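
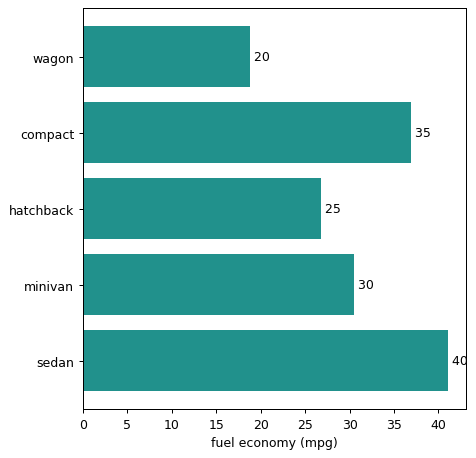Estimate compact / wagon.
≈ 1.75×

compact ≈ 35, wagon ≈ 20; 35/20 ≈ 1.75.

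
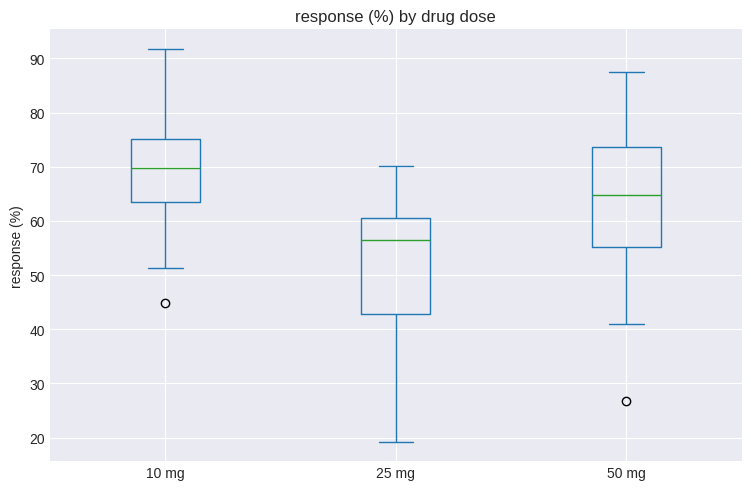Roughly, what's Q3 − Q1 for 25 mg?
Q3 ≈ 60, Q1 ≈ 42; IQR ≈ 18.

≈ 18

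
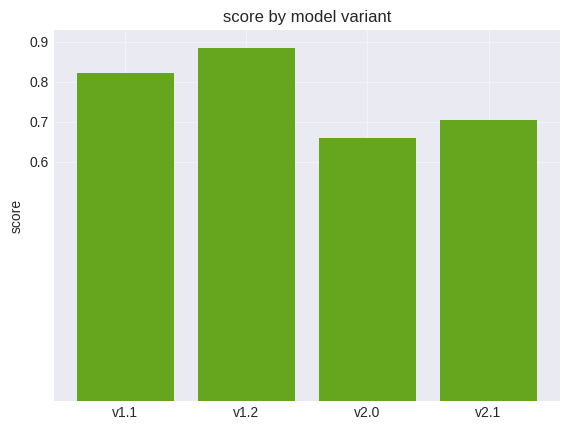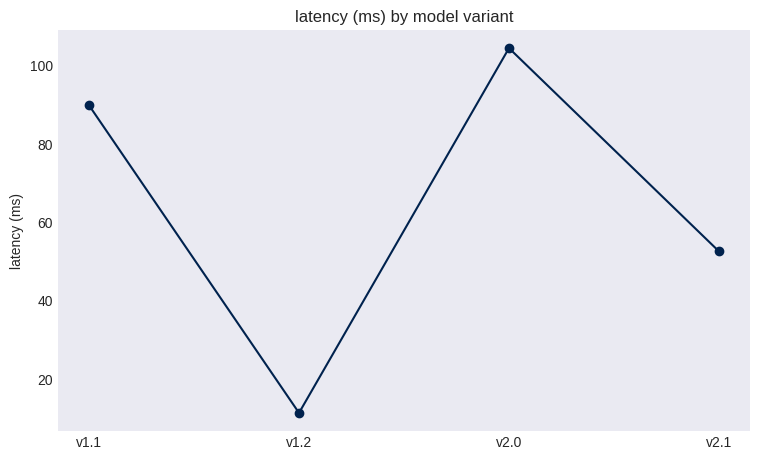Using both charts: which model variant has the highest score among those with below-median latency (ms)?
v1.2

Chart 2 median latency (ms) ≈ 70; below-median model variants: v1.2, v2.1. Among those, v1.2 has the highest score (≈ 0.9).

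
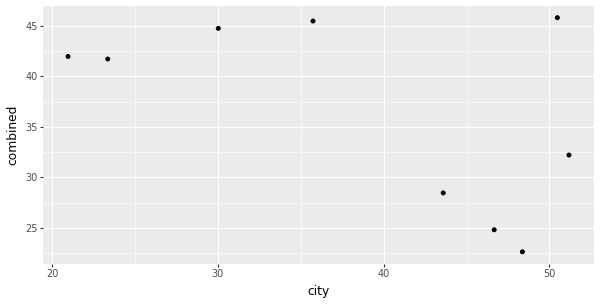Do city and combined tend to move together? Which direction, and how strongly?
negative, moderate

Points are negatively correlated; moderate (|r| ≈ 0.5).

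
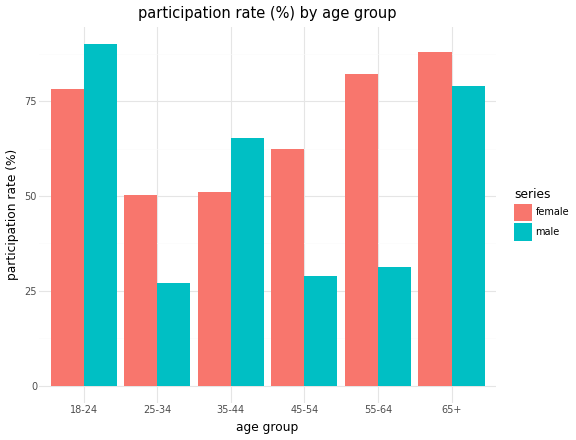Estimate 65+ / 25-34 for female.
≈ 1.8×

65+ ≈ 90, 25-34 ≈ 50; 90/50 ≈ 1.8.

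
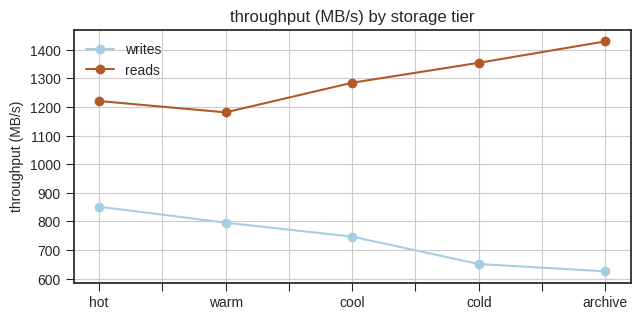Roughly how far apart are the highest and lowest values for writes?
Max hot ≈ 900, min archive ≈ 600; range ≈ 300.

≈ 300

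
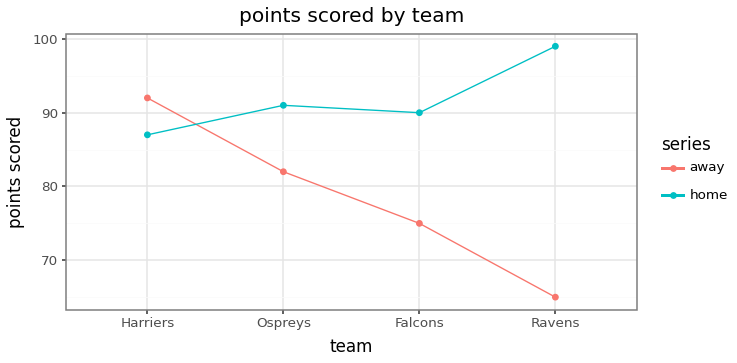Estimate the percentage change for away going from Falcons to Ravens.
≈ -13.3%

Falcons ≈ 75, Ravens ≈ 65; (65 − 75) / 75 ≈ -13.3%.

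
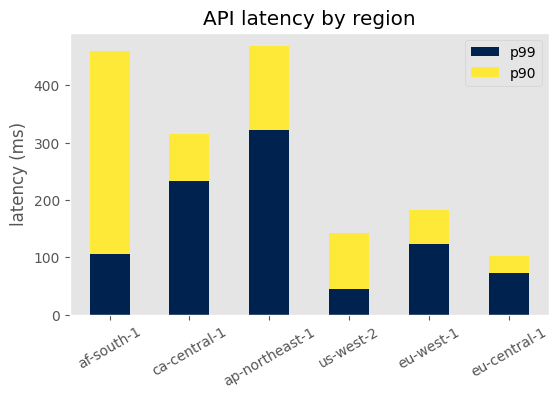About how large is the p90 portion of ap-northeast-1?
p90 top ≈ 450, bottom ≈ 300; segment ≈ 150.

≈ 150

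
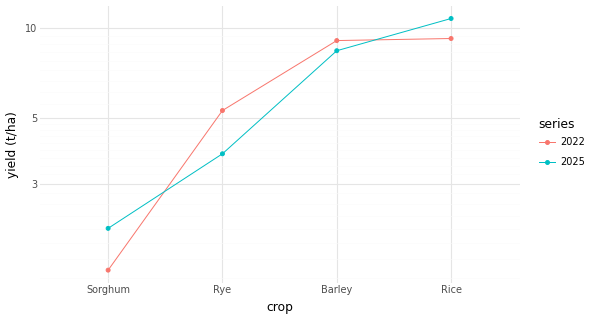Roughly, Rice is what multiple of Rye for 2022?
Rice ≈ 9, Rye ≈ 5; 9/5 ≈ 1.8.

≈ 1.8×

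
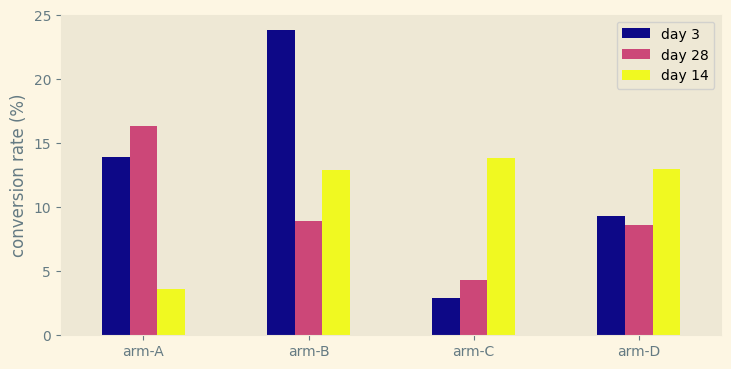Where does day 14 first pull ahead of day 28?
arm-B

arm-A: day 14 ≈ 4 vs day 28 ≈ 16 (not yet); arm-B: day 14 ≈ 12 vs day 28 ≈ 8 (first crossover).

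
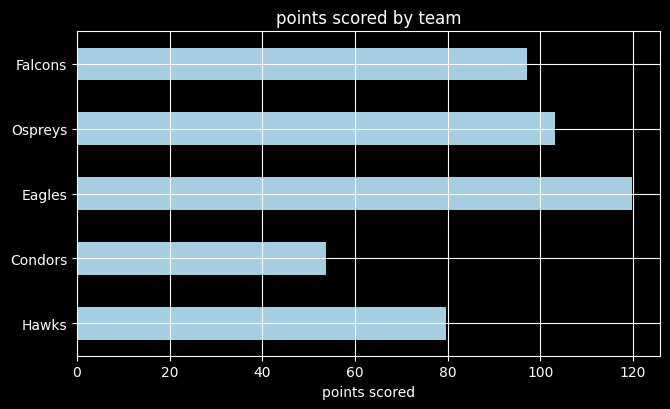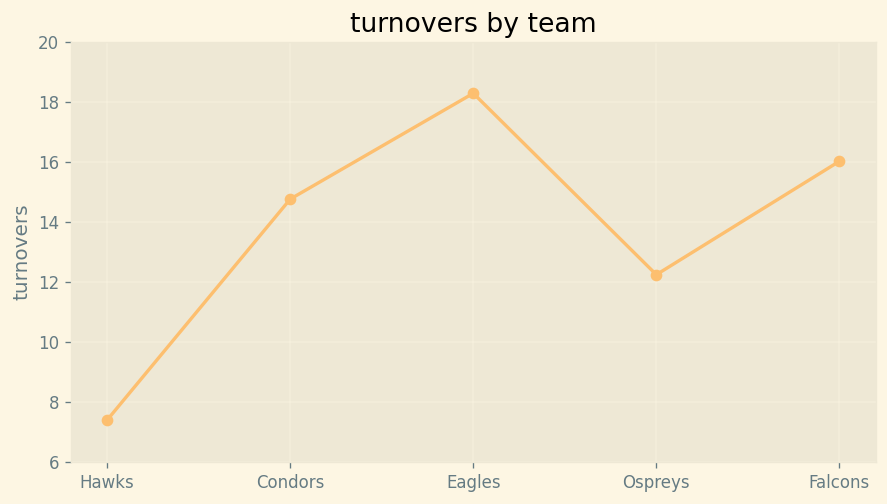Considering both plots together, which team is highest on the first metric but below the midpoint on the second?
Chart 2 median turnovers ≈ 14; below-median teams: Hawks, Ospreys. Among those, Ospreys has the highest points scored (≈ 100).

Ospreys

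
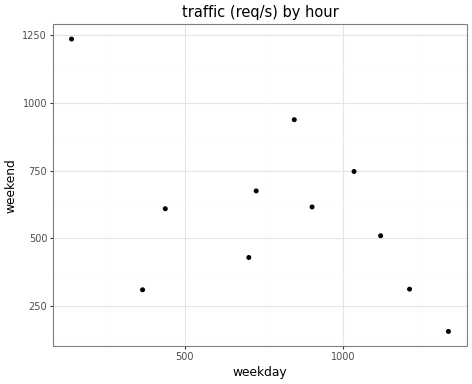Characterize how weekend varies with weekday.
Points are negatively correlated; moderate (|r| ≈ 0.5).

negative, moderate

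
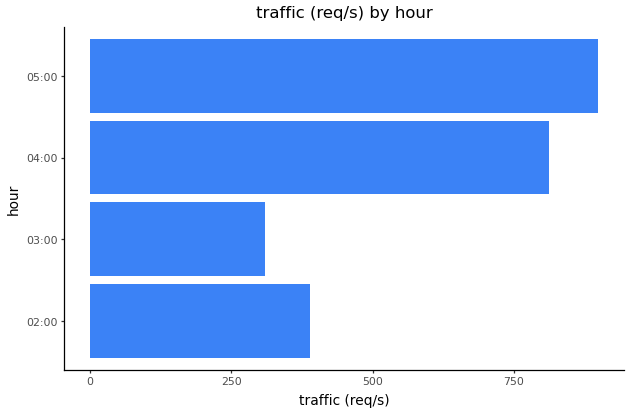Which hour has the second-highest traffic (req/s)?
Top 3: 05:00 ≈ 900, 04:00 ≈ 800, 02:00 ≈ 400.

04:00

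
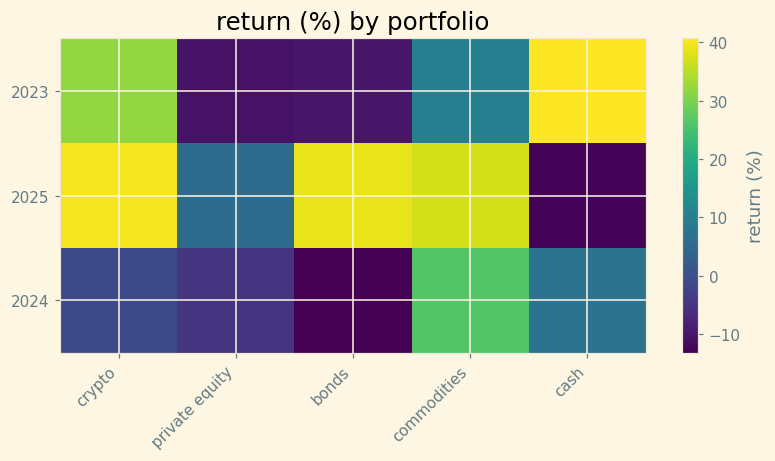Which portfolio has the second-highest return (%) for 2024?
cash

Top 3 for 2024: commodities ≈ 25, cash ≈ 5, crypto ≈ 0.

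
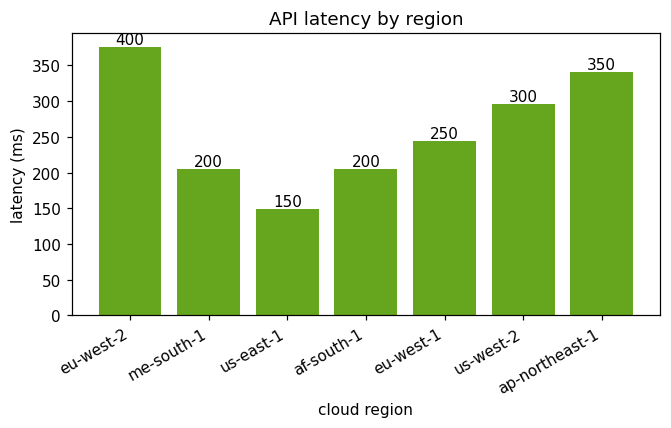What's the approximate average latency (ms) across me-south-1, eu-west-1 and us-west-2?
≈ 250

(200 + 250 + 300) / 3 ≈ 250.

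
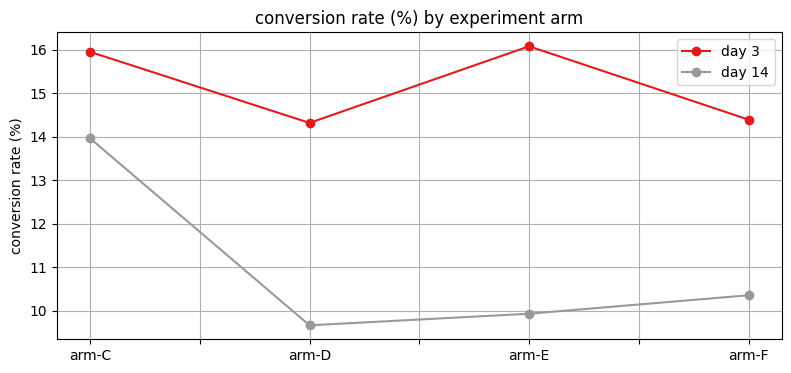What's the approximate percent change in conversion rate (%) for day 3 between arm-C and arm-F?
arm-C ≈ 16, arm-F ≈ 14; (14 − 16) / 16 ≈ -12.5%.

≈ -12.5%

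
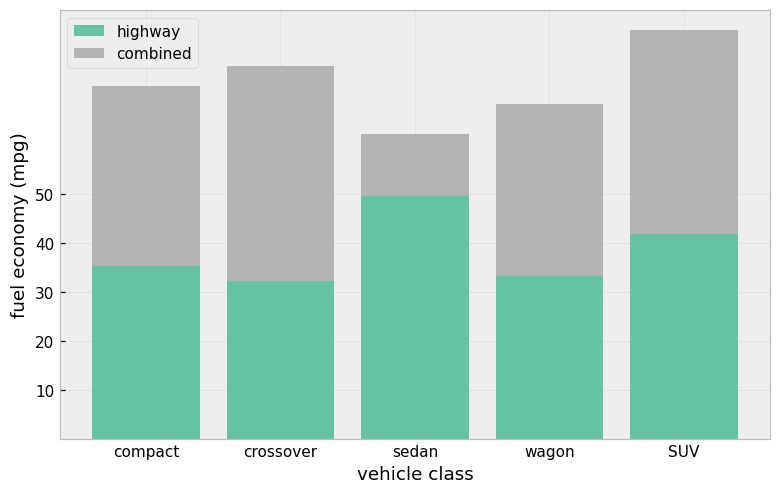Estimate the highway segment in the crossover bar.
≈ 30

highway top ≈ 30, bottom ≈ 0; segment ≈ 30.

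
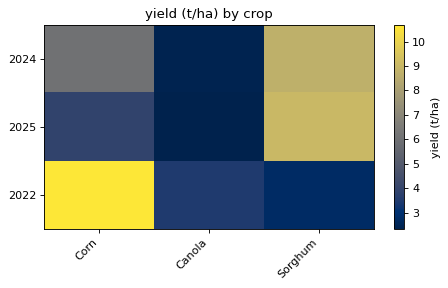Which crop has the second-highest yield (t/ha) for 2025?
Top 3 for 2025: Sorghum ≈ 9, Corn ≈ 4, Canola ≈ 2.

Corn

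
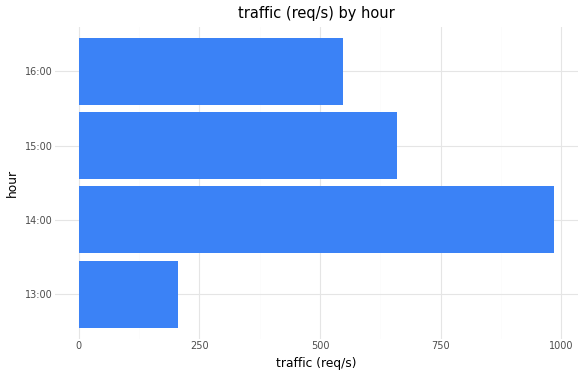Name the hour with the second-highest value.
15:00

Top 3: 14:00 ≈ 1000, 15:00 ≈ 700, 16:00 ≈ 500.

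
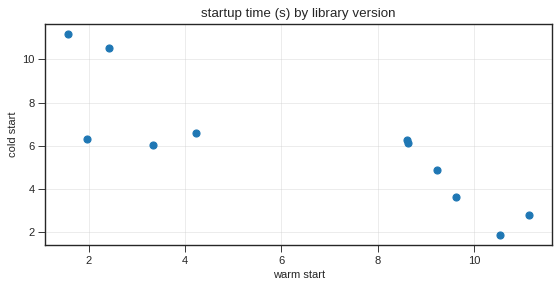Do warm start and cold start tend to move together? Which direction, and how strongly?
Points are negatively correlated; strong (|r| ≈ 0.8).

negative, strong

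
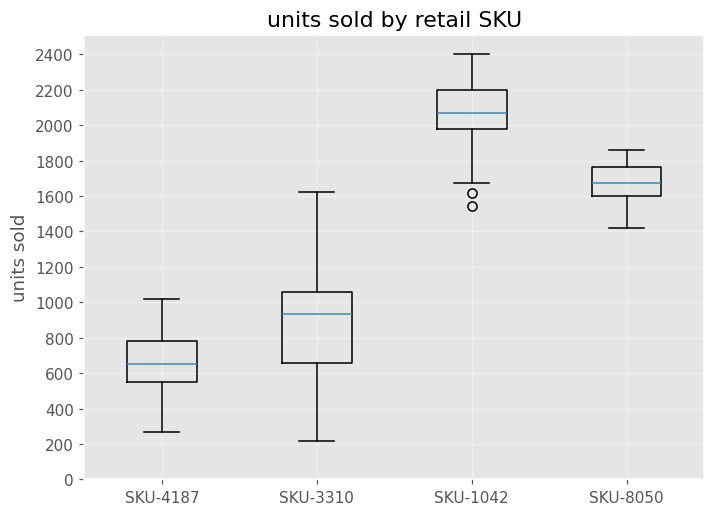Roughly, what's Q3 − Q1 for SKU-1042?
Q3 ≈ 2200, Q1 ≈ 2000; IQR ≈ 200.

≈ 200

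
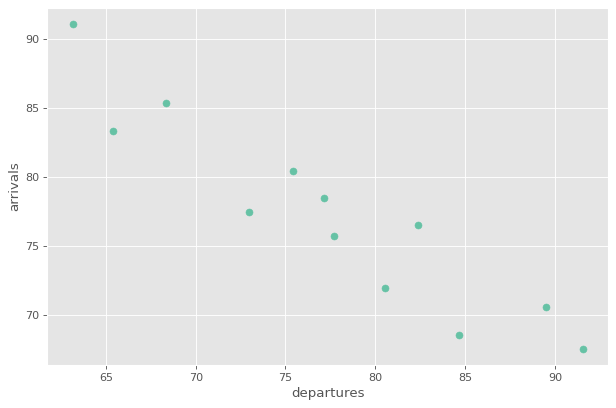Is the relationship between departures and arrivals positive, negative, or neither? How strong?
negative, strong

Points are negatively correlated; strong (|r| ≈ 0.9).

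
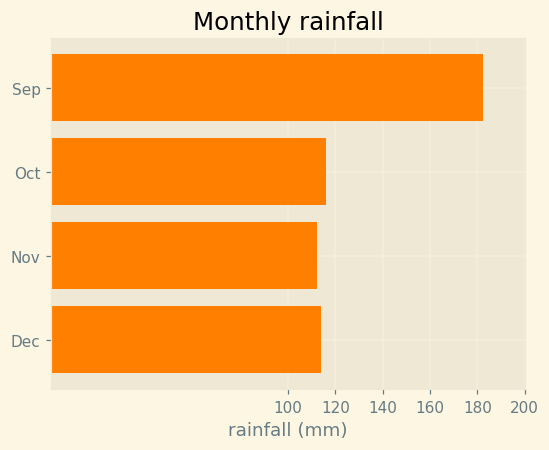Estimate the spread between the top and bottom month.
≈ 60

Max Sep ≈ 180, min Nov ≈ 120; range ≈ 60.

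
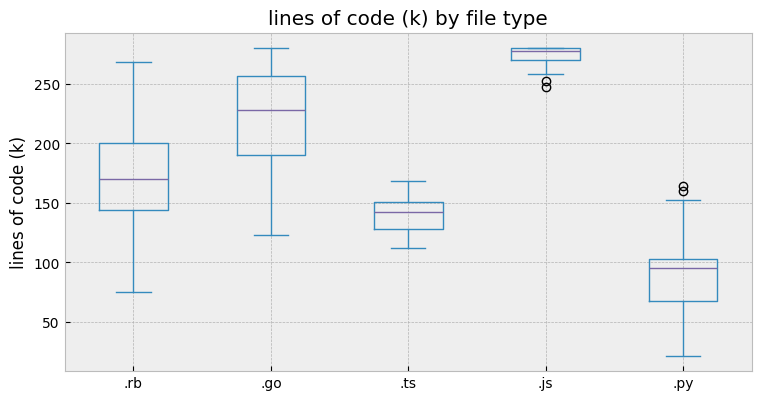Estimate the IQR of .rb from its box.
≈ 60

Q3 ≈ 200, Q1 ≈ 140; IQR ≈ 60.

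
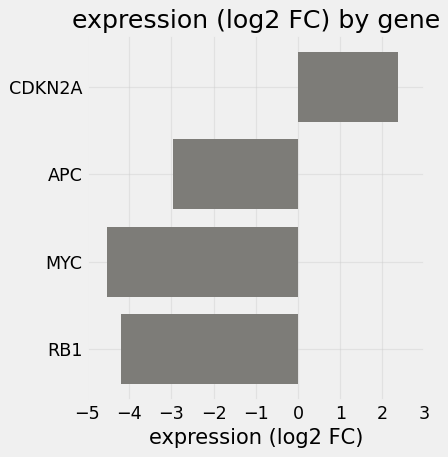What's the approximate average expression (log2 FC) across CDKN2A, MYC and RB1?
≈ -2

(2 + -5 + -4) / 3 ≈ -2.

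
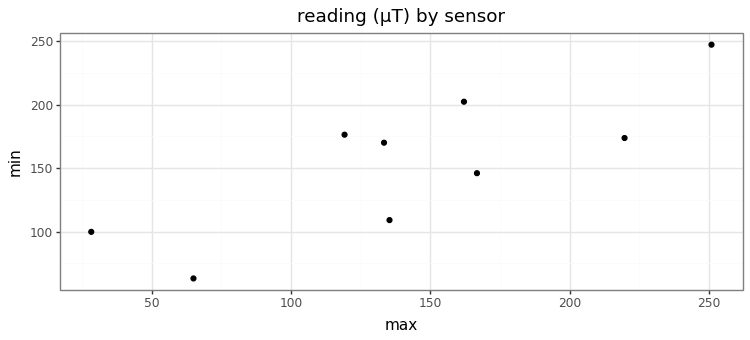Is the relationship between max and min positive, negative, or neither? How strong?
Points are positively correlated; strong (|r| ≈ 0.8).

positive, strong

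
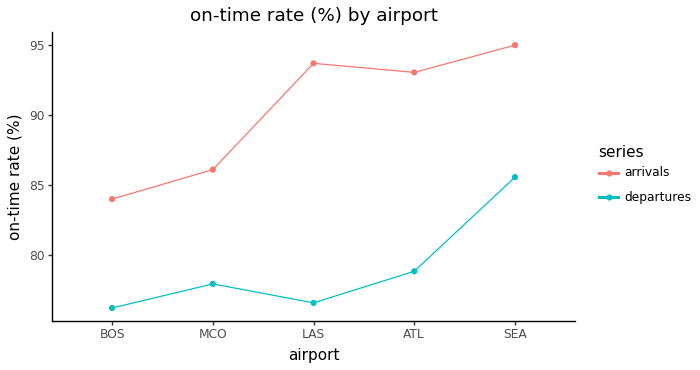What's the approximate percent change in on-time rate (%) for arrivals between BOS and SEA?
≈ +11.9%

BOS ≈ 84, SEA ≈ 94; (94 − 84) / 84 ≈ +11.9%.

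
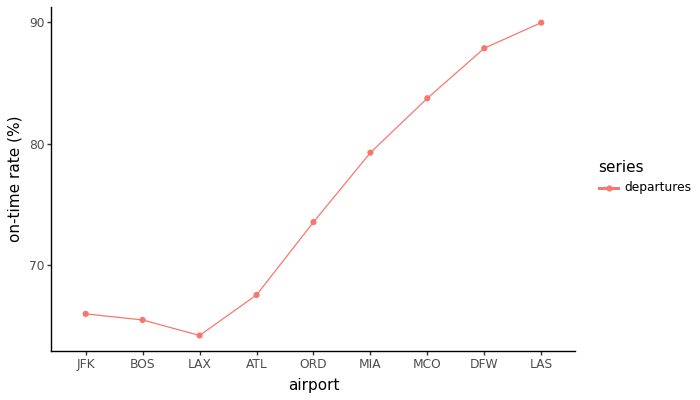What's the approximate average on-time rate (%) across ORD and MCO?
(75 + 85) / 2 ≈ 80.

≈ 80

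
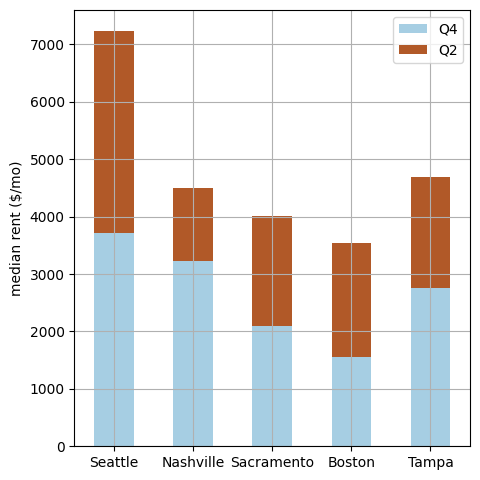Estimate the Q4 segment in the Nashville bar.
≈ 3000

Q4 top ≈ 3000, bottom ≈ 0; segment ≈ 3000.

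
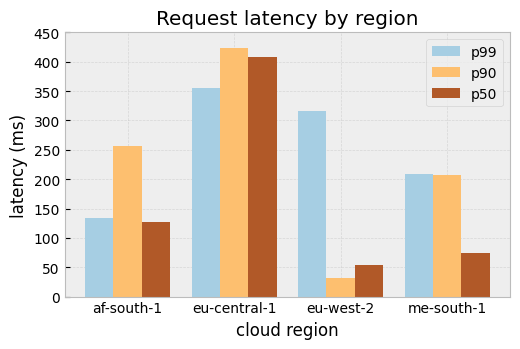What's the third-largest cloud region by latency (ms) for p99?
me-south-1

Top 4 for p99: eu-central-1 ≈ 350, eu-west-2 ≈ 300, me-south-1 ≈ 200, af-south-1 ≈ 150.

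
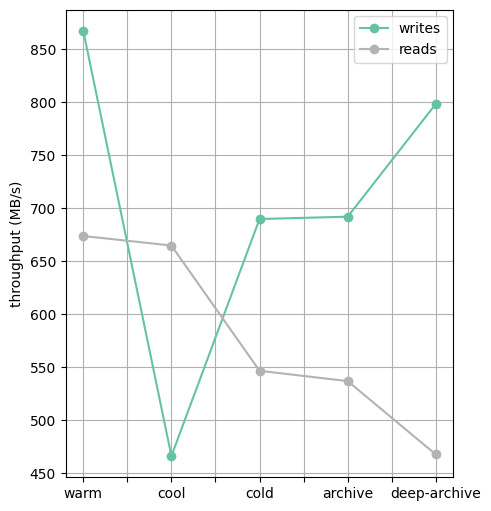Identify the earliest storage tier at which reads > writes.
warm: reads ≈ 650 vs writes ≈ 850 (not yet); cool: reads ≈ 650 vs writes ≈ 450 (first crossover).

cool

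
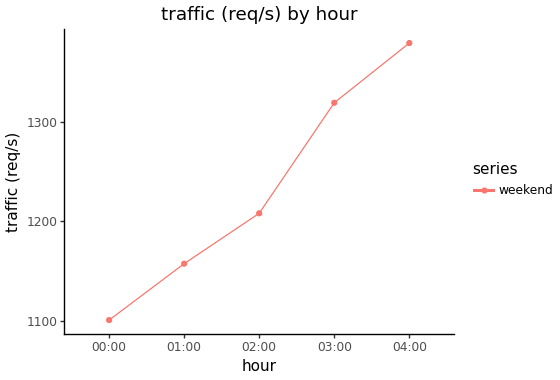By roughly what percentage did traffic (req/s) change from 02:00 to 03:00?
≈ +10.4%

02:00 ≈ 1200, 03:00 ≈ 1325; (1325 − 1200) / 1200 ≈ +10.4%.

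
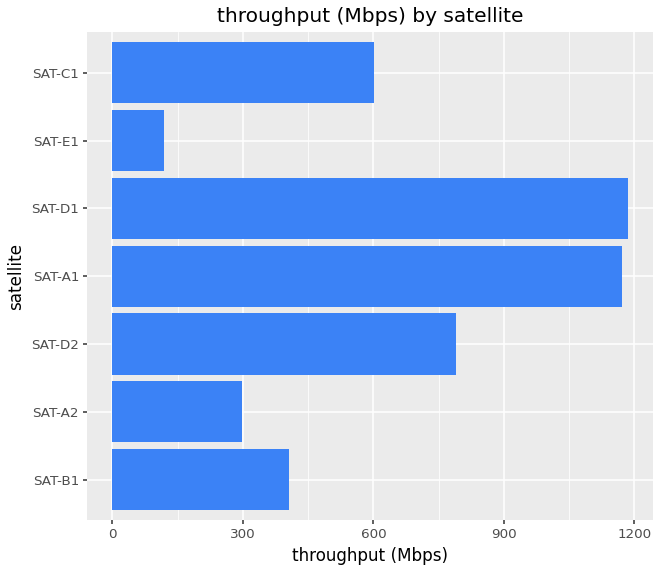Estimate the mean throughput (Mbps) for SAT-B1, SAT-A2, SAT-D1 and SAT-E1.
(400 + 300 + 1200 + 100) / 4 ≈ 500.

≈ 500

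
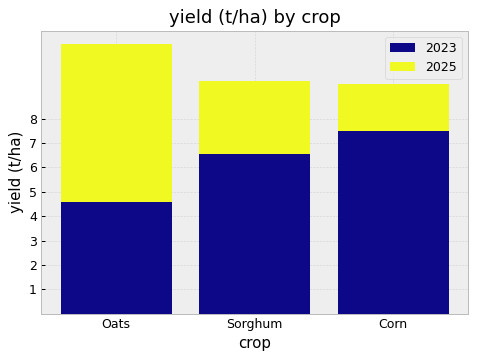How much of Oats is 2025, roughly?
≈ 6

2025 top ≈ 11, bottom ≈ 5; segment ≈ 6.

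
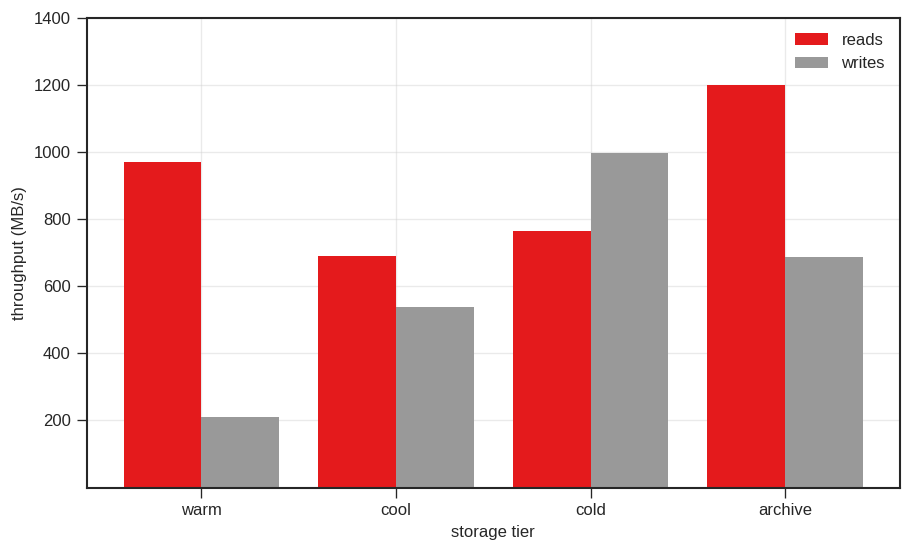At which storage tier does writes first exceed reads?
cold

cool: writes ≈ 600 vs reads ≈ 600 (not yet); cold: writes ≈ 1000 vs reads ≈ 800 (first crossover).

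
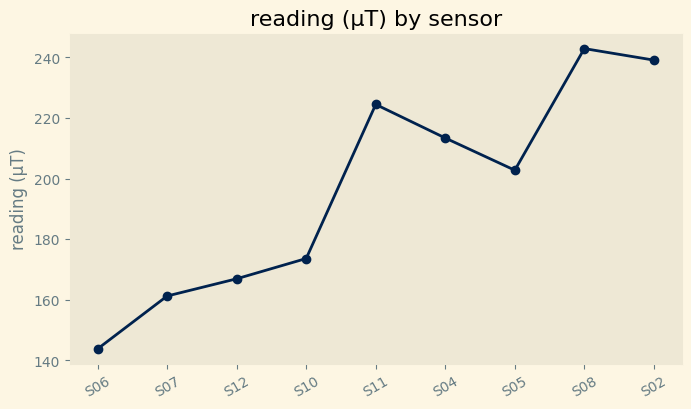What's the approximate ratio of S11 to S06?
S11 ≈ 220, S06 ≈ 140; 220/140 ≈ 1.57.

≈ 1.57×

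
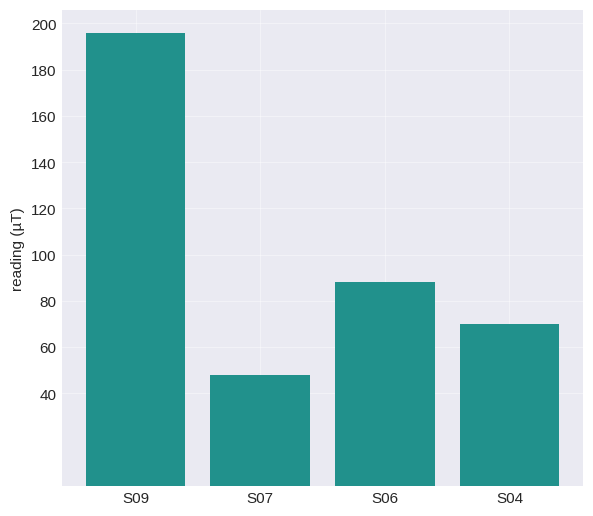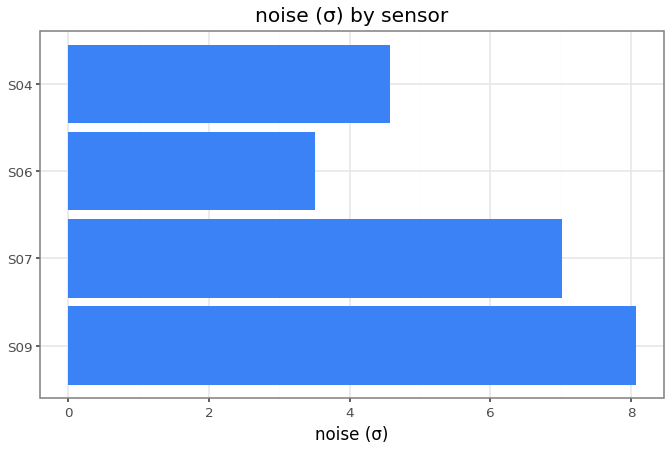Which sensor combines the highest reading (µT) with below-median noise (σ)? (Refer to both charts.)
Chart 2 median noise (σ) ≈ 6; below-median sensors: S06, S04. Among those, S06 has the highest reading (µT) (≈ 80).

S06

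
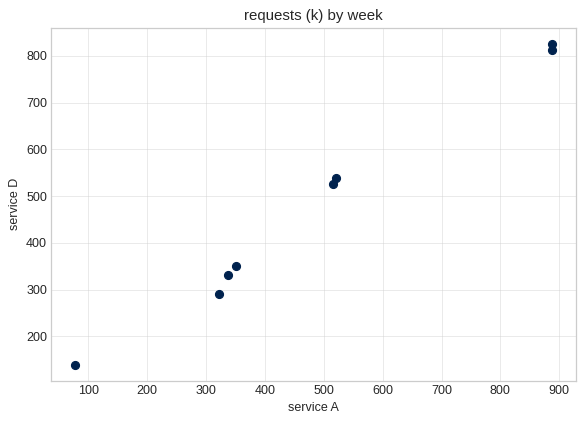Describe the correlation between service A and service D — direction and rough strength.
positive, strong

Points are positively correlated; strong (|r| ≈ 1.0).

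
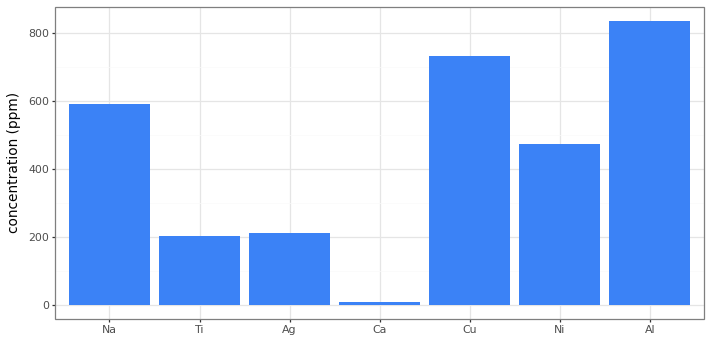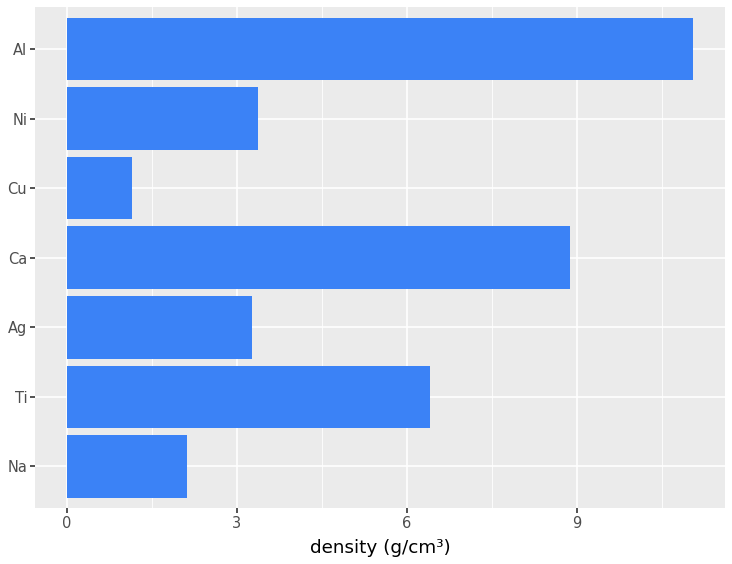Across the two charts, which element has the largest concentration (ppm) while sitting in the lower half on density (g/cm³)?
Chart 2 median density (g/cm³) ≈ 4; below-median elements: Na, Ag, Cu. Among those, Cu has the highest concentration (ppm) (≈ 700).

Cu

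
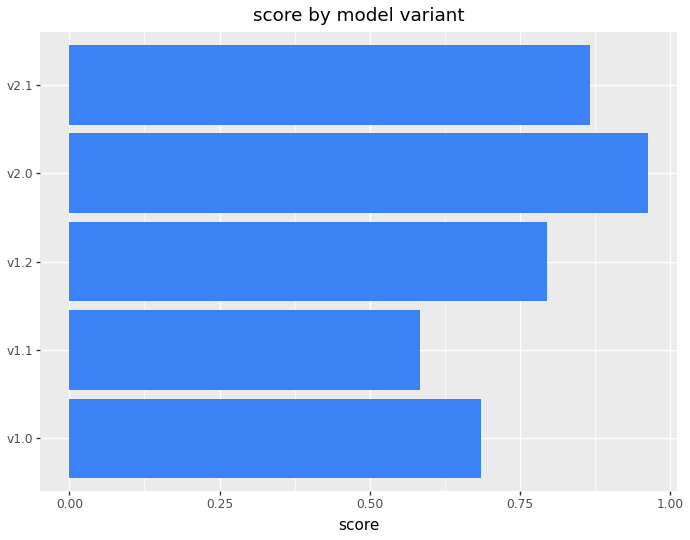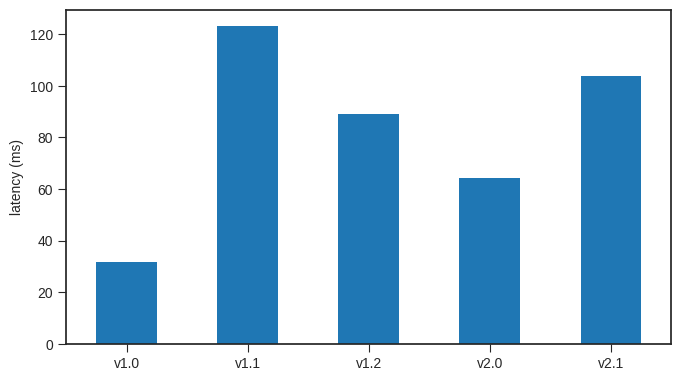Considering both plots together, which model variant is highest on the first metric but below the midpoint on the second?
Chart 2 median latency (ms) ≈ 80; below-median model variants: v1.0, v2.0. Among those, v2.0 has the highest score (≈ 1).

v2.0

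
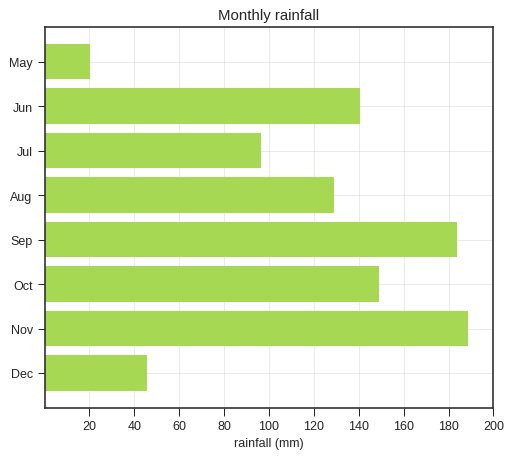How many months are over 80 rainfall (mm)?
6

Above 80: Jun, Jul, Aug, Sep, Oct, Nov.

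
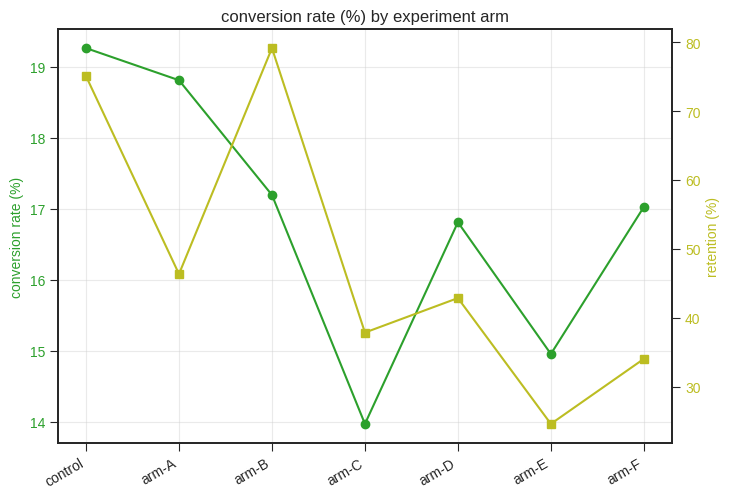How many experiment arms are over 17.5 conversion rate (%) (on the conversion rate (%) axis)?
Above 17.5: control, arm-A.

2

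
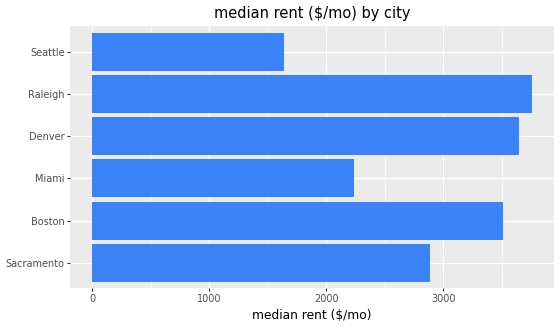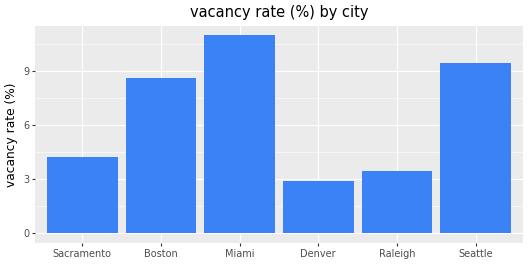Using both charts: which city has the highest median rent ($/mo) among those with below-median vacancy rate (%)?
Raleigh

Chart 2 median vacancy rate (%) ≈ 6; below-median cities: Sacramento, Denver, Raleigh. Among those, Raleigh has the highest median rent ($/mo) (≈ 4000).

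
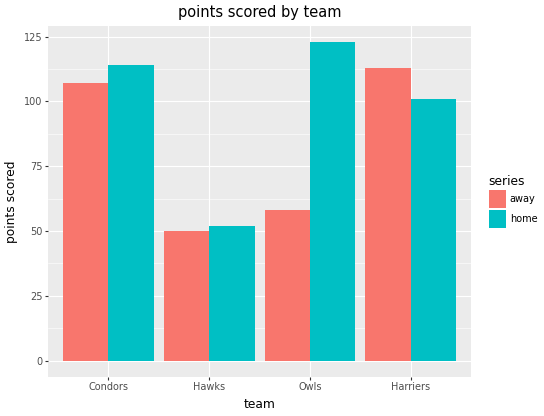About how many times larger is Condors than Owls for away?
Condors ≈ 100, Owls ≈ 60; 100/60 ≈ 1.67.

≈ 1.67×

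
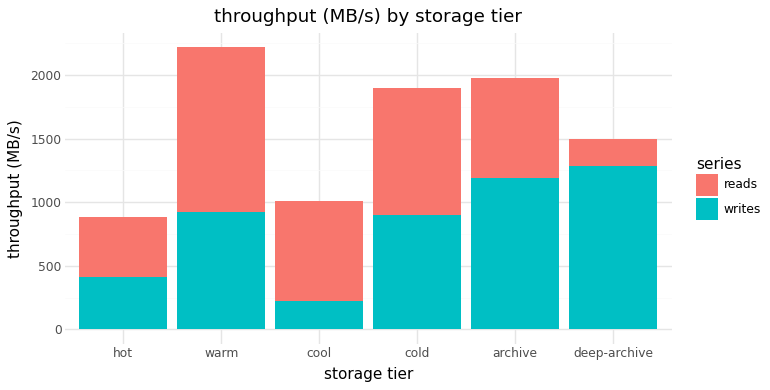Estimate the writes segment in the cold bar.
≈ 1000

writes top ≈ 1000, bottom ≈ 0; segment ≈ 1000.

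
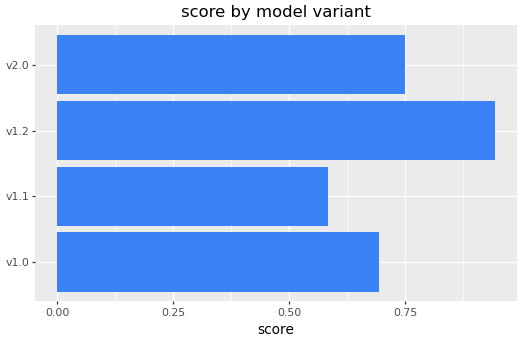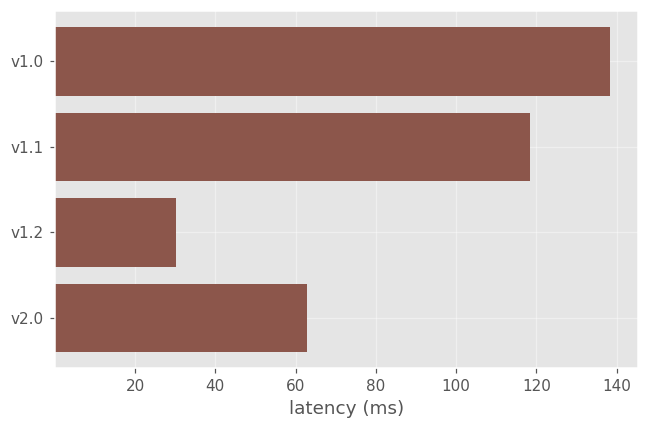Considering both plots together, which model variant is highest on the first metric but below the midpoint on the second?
Chart 2 median latency (ms) ≈ 100; below-median model variants: v1.2, v2.0. Among those, v1.2 has the highest score (≈ 0.9).

v1.2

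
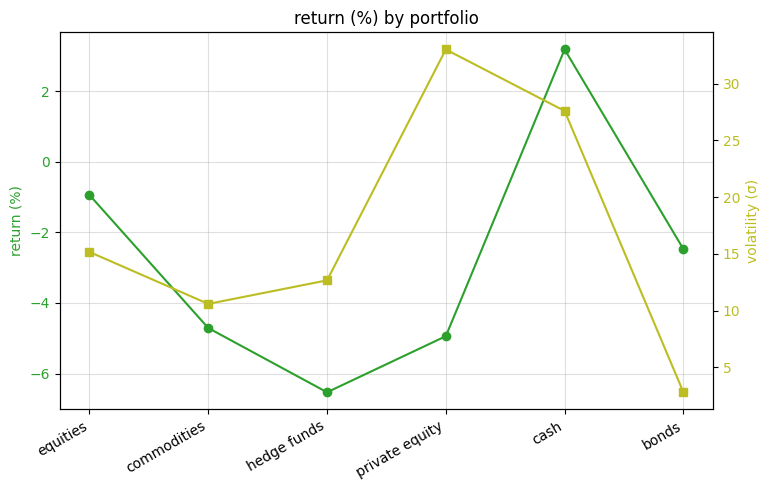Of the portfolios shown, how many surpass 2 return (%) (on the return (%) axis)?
Above 2: cash.

1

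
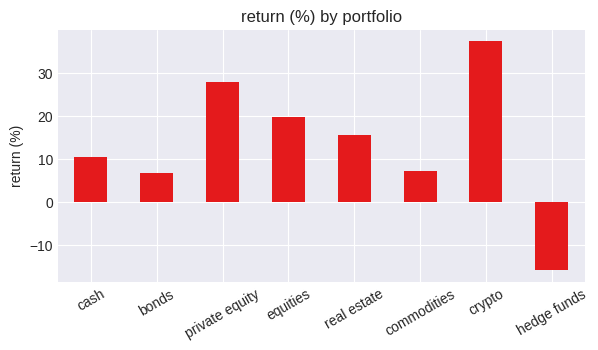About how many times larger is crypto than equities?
crypto ≈ 35, equities ≈ 20; 35/20 ≈ 1.75.

≈ 1.75×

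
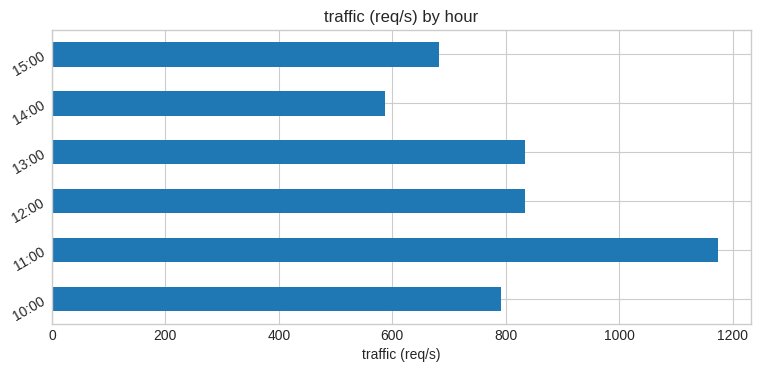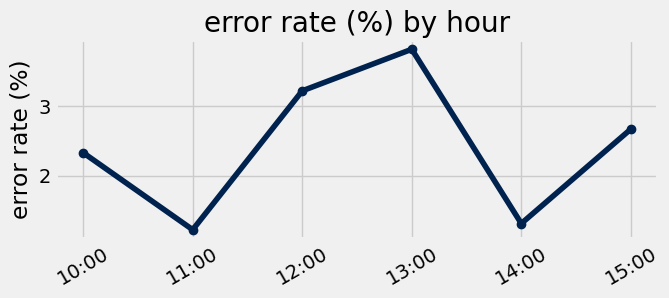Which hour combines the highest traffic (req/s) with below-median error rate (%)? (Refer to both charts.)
11:00

Chart 2 median error rate (%) ≈ 2.5; below-median hours: 10:00, 11:00, 14:00. Among those, 11:00 has the highest traffic (req/s) (≈ 1200).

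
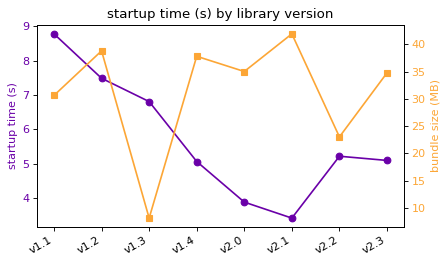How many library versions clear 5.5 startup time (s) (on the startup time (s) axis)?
Above 5.5: v1.1, v1.2, v1.3.

3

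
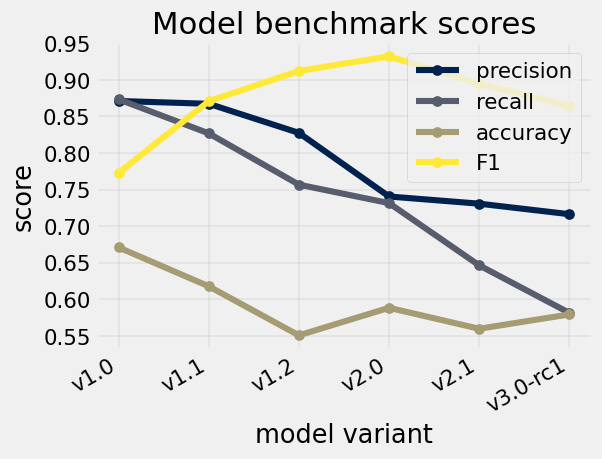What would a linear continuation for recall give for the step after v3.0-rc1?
≈ 0.525

Last three: 0.75, 0.65, 0.60 → slope ≈ -0.075/step → next ≈ 0.525.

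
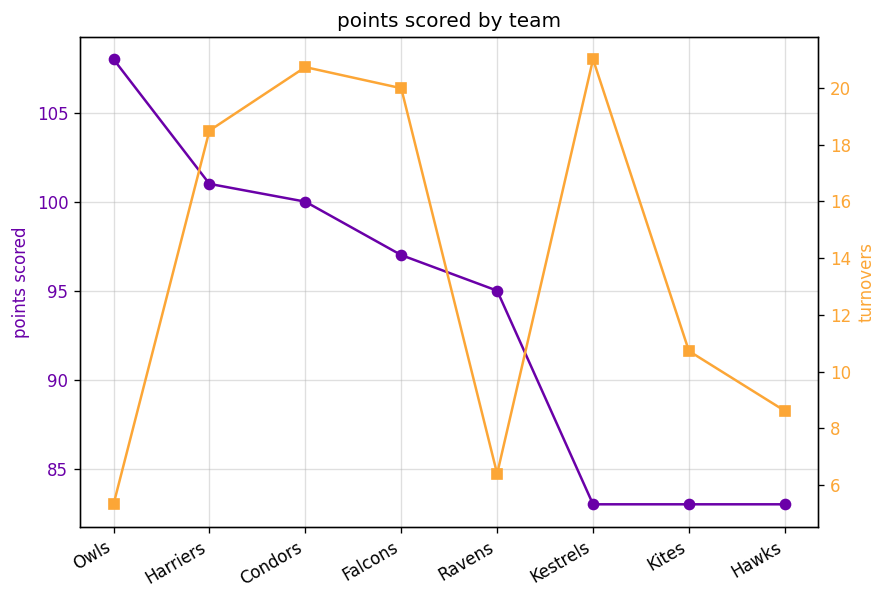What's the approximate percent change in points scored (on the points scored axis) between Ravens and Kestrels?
≈ -10.5%

Ravens ≈ 95, Kestrels ≈ 85; (85 − 95) / 95 ≈ -10.5%.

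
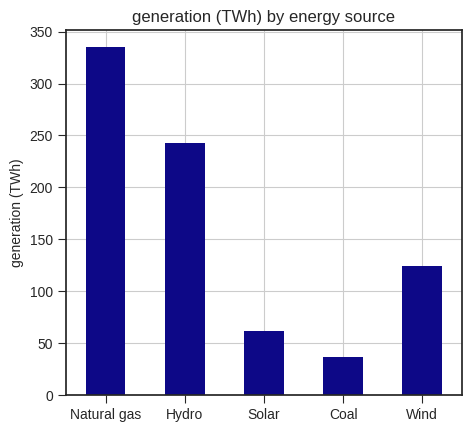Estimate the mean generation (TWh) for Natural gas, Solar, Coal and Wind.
≈ 138

(350 + 50 + 50 + 100) / 4 ≈ 138.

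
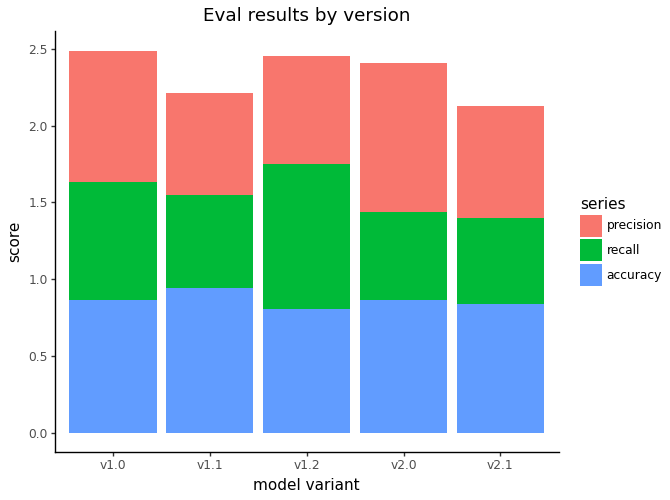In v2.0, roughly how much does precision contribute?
≈ 1.0

precision top ≈ 2.5, bottom ≈ 1.5; segment ≈ 1.0.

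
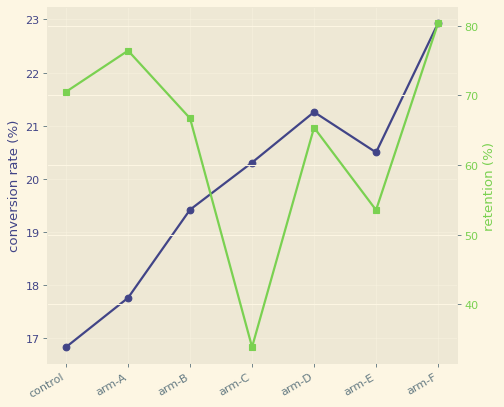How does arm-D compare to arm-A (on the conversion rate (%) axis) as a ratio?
≈ 1.17×

arm-D ≈ 21, arm-A ≈ 18; 21/18 ≈ 1.17.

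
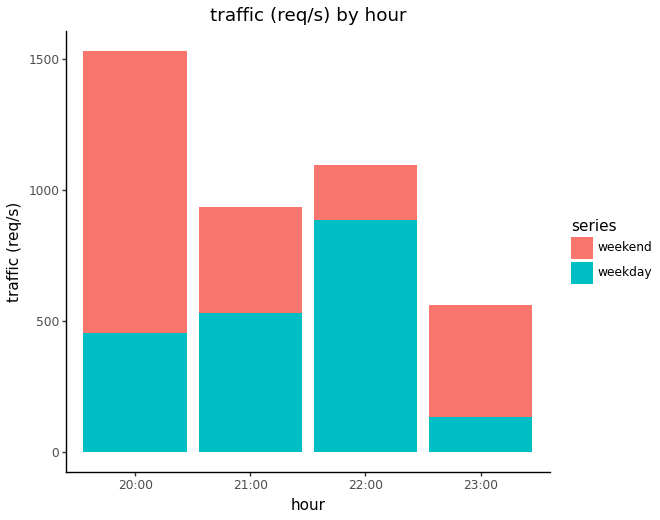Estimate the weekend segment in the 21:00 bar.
weekend top ≈ 1000, bottom ≈ 600; segment ≈ 400.

≈ 400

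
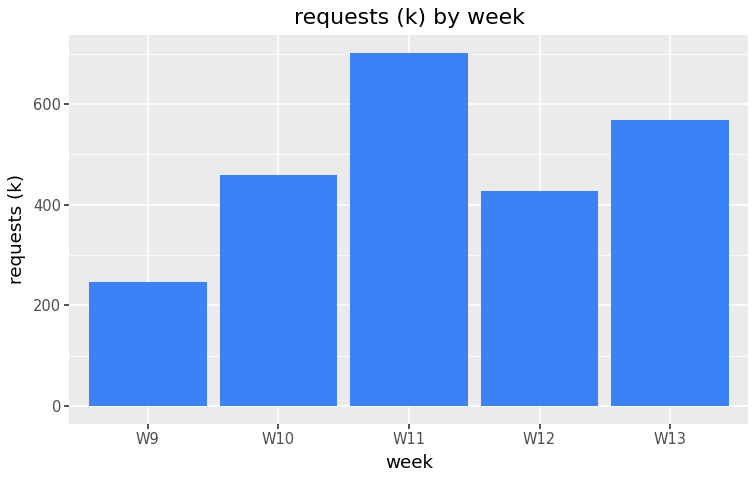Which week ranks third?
W10

Top 4: W11 ≈ 700, W13 ≈ 600, W10 ≈ 500, W12 ≈ 400.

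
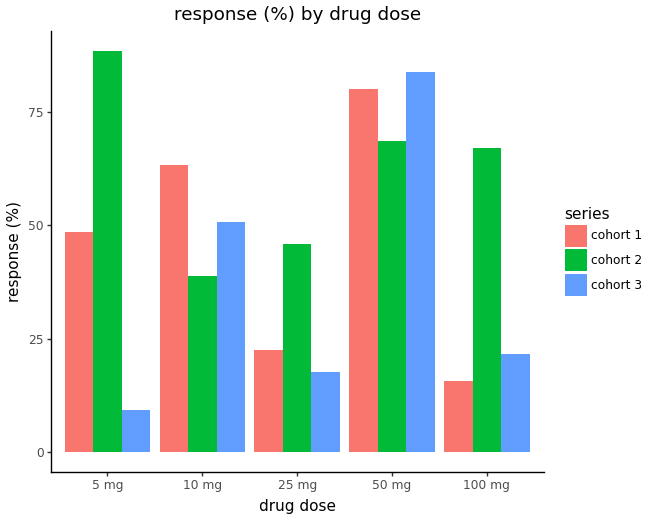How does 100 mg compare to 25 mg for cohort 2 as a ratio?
≈ 1.4×

100 mg ≈ 70, 25 mg ≈ 50; 70/50 ≈ 1.4.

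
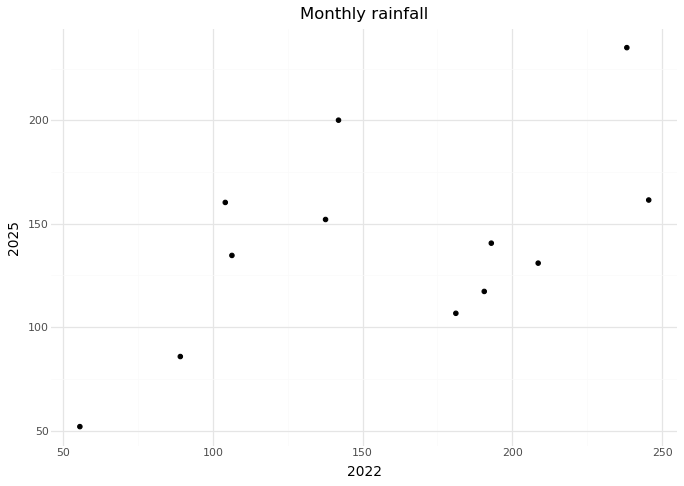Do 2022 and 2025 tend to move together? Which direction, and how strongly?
positive, moderate

Points are positively correlated; moderate (|r| ≈ 0.6).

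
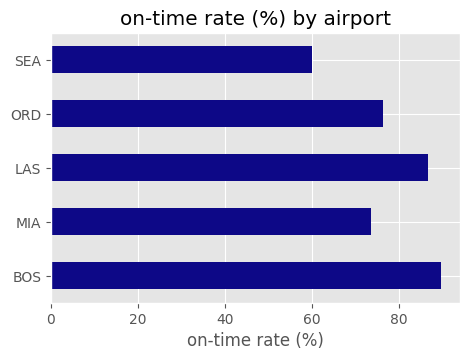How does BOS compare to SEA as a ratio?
BOS ≈ 90, SEA ≈ 60; 90/60 ≈ 1.5.

≈ 1.5×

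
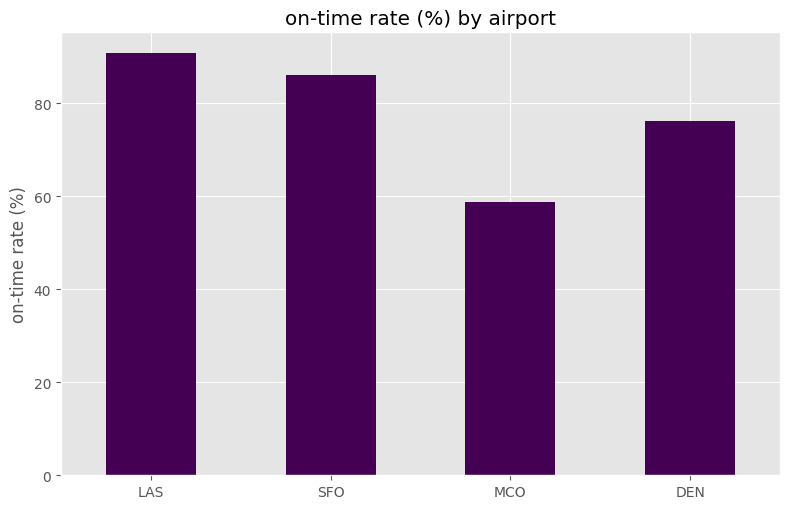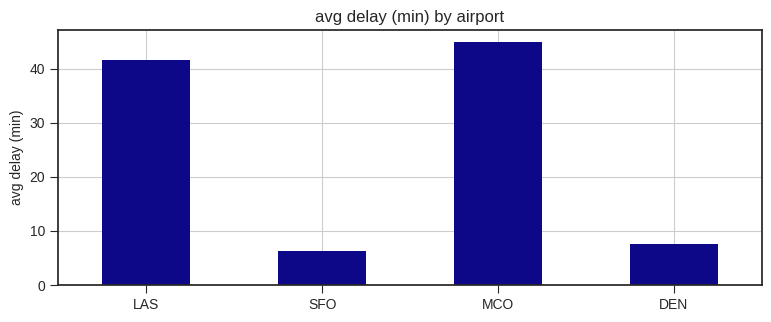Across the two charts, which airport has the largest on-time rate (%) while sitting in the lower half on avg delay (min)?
SFO

Chart 2 median avg delay (min) ≈ 25; below-median airports: SFO, DEN. Among those, SFO has the highest on-time rate (%) (≈ 90).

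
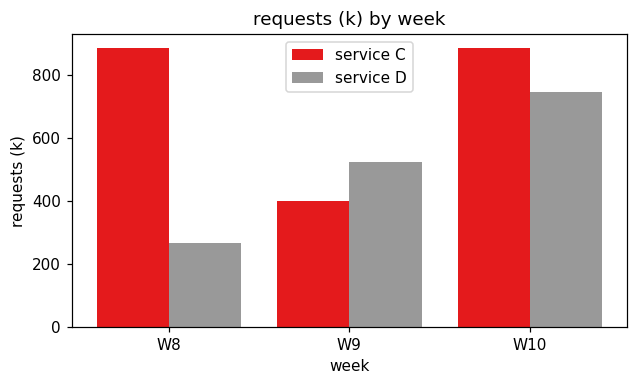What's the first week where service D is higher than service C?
W9

W8: service D ≈ 300 vs service C ≈ 900 (not yet); W9: service D ≈ 500 vs service C ≈ 400 (first crossover).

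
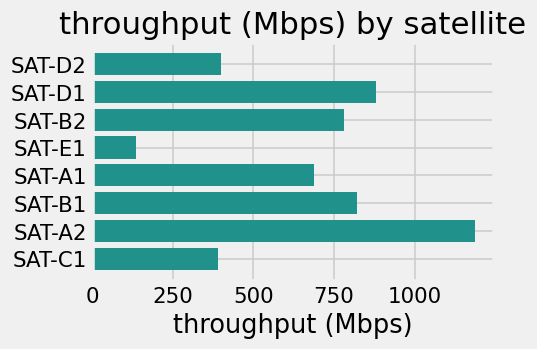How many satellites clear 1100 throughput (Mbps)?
Above 1100: SAT-A2.

1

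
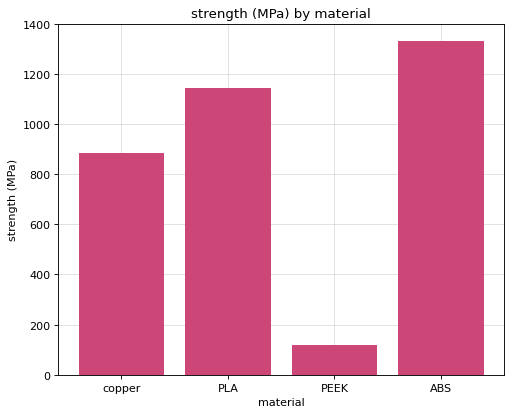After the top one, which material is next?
PLA

Top 3: ABS ≈ 1400, PLA ≈ 1200, copper ≈ 800.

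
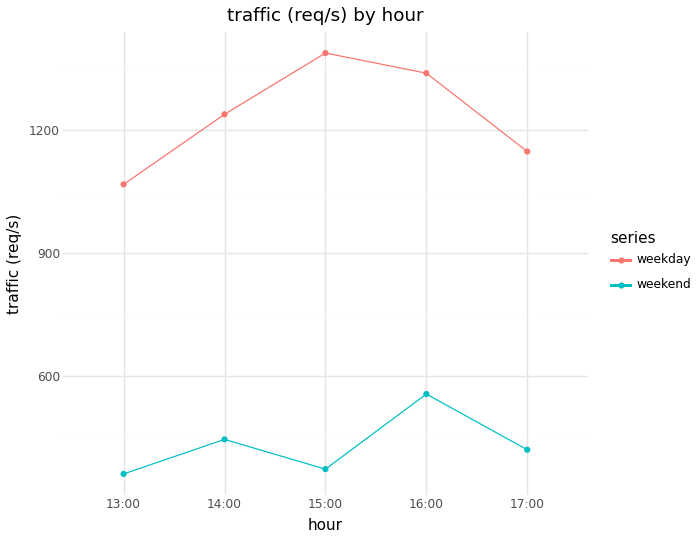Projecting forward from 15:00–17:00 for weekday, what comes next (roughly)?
Last three: 1400, 1300, 1100 → slope ≈ -150/step → next ≈ 950.

≈ 950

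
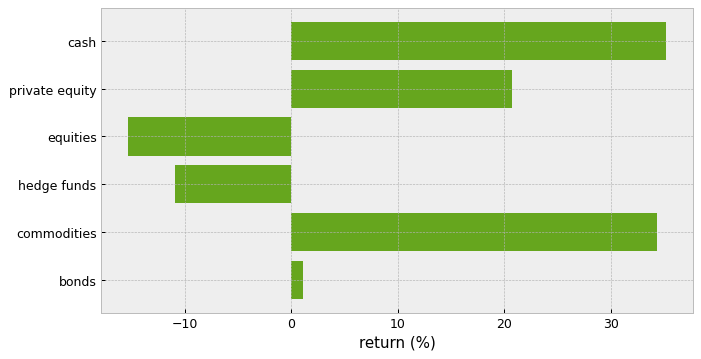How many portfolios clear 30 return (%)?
2

Above 30: cash, commodities.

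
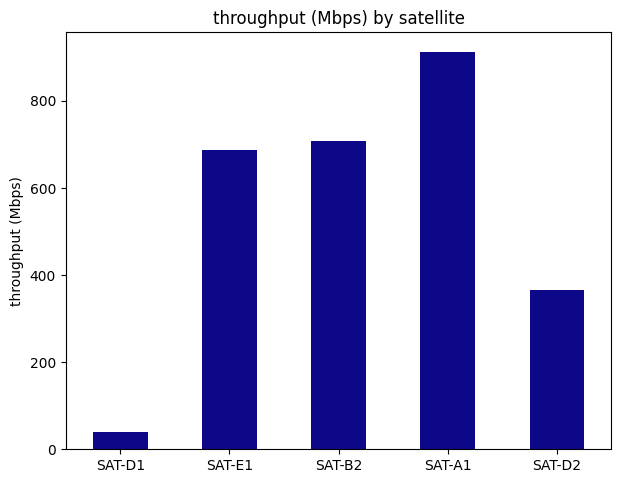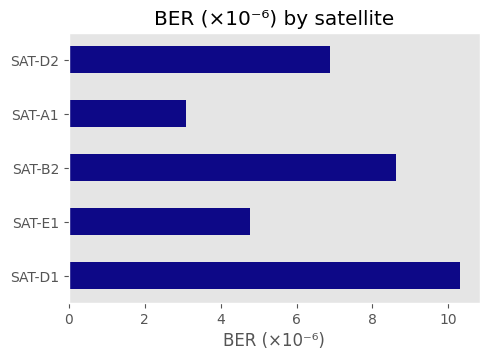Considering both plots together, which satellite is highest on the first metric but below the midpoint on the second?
SAT-A1

Chart 2 median BER (×10⁻⁶) ≈ 7; below-median satellites: SAT-E1, SAT-A1. Among those, SAT-A1 has the highest throughput (Mbps) (≈ 900).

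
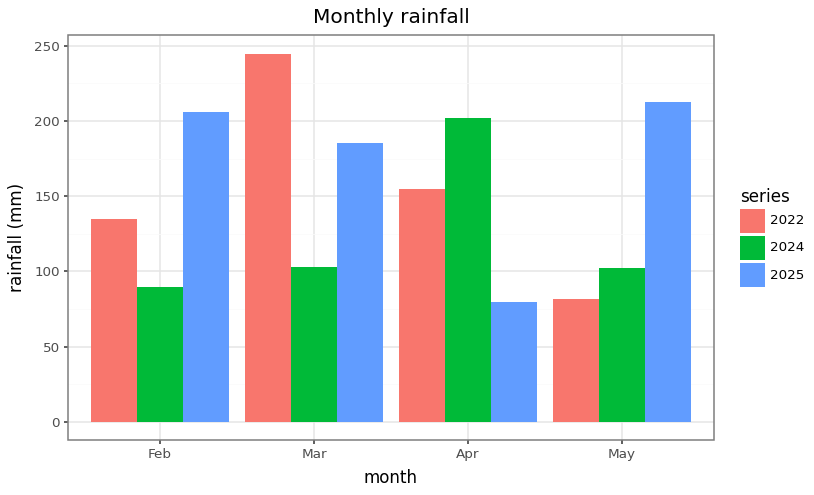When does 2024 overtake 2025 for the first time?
Mar: 2024 ≈ 100 vs 2025 ≈ 175 (not yet); Apr: 2024 ≈ 200 vs 2025 ≈ 75 (first crossover).

Apr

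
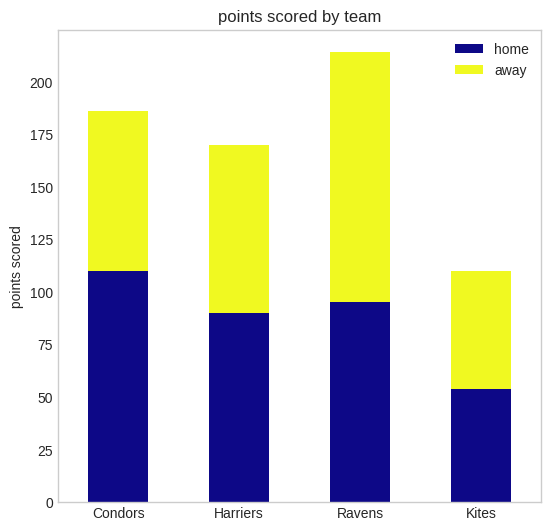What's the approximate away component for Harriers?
away top ≈ 160, bottom ≈ 80; segment ≈ 80.

≈ 80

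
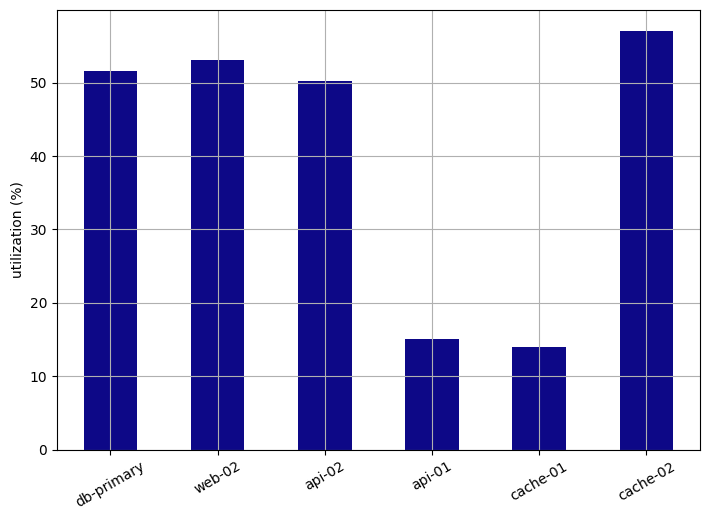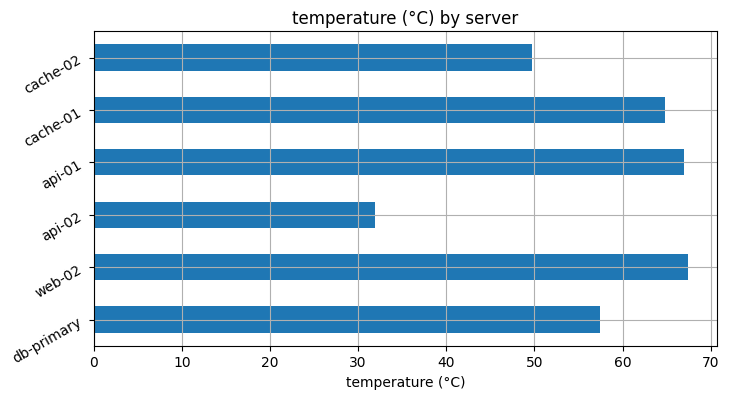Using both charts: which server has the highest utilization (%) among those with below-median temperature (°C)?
cache-02

Chart 2 median temperature (°C) ≈ 60; below-median servers: db-primary, api-02, cache-02. Among those, cache-02 has the highest utilization (%) (≈ 60).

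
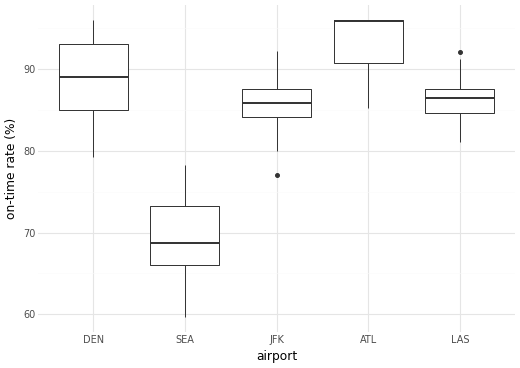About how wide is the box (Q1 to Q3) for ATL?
≈ 5

Q3 ≈ 95, Q1 ≈ 90; IQR ≈ 5.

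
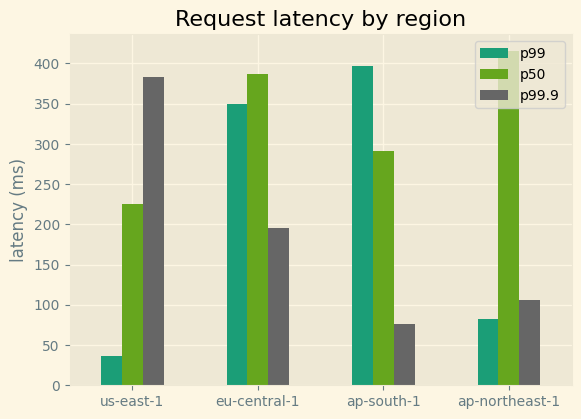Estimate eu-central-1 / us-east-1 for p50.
≈ 1.6×

eu-central-1 ≈ 400, us-east-1 ≈ 250; 400/250 ≈ 1.6.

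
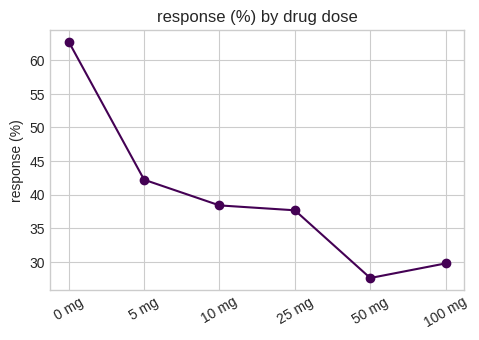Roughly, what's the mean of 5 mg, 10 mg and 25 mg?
≈ 40

(40 + 40 + 40) / 3 ≈ 40.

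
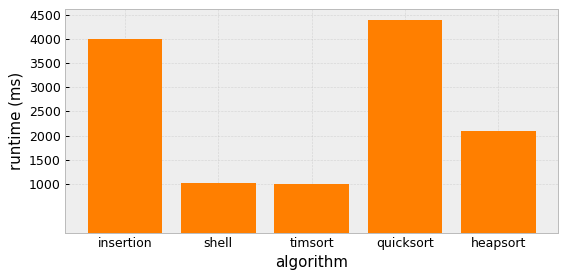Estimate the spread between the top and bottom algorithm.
Max quicksort ≈ 4500, min timsort ≈ 1000; range ≈ 3500.

≈ 3500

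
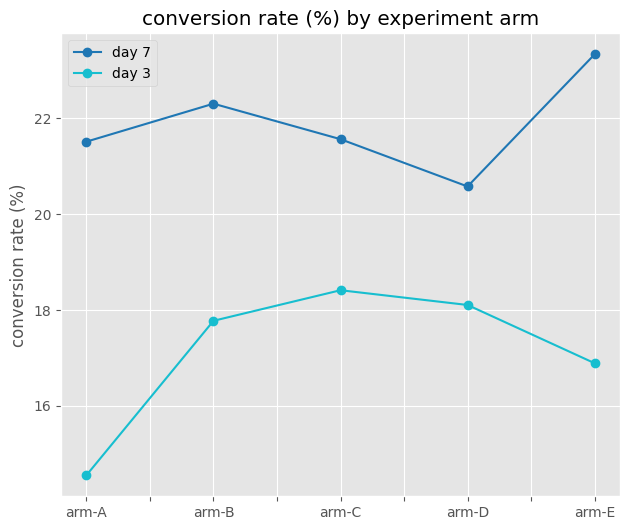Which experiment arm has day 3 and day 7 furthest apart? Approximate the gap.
arm-A, ≈ 7 %

arm-A: day 3 ≈ 15, day 7 ≈ 22 → gap ≈ 7. Next-largest (arm-E) is only ≈ 6.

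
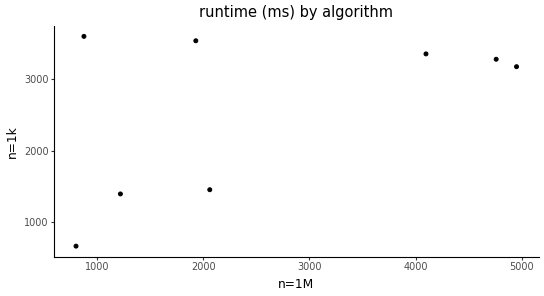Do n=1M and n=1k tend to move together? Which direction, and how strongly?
positive, moderate

Points are positively correlated; moderate (|r| ≈ 0.5).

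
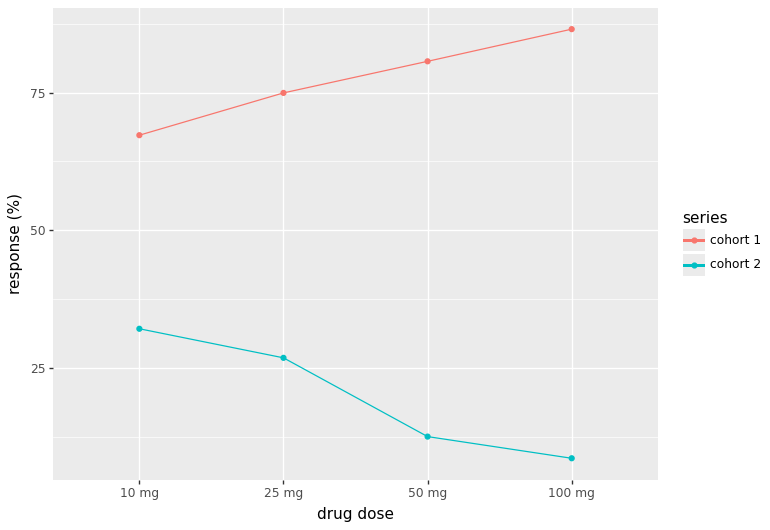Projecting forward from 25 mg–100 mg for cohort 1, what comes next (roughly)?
Last three: 70, 80, 90 → slope ≈ 10/step → next ≈ 100.

≈ 100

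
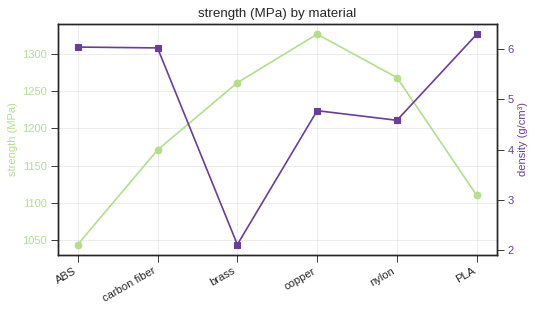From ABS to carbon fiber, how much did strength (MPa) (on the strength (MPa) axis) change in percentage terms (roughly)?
≈ +11.9%

ABS ≈ 1050, carbon fiber ≈ 1175; (1175 − 1050) / 1050 ≈ +11.9%.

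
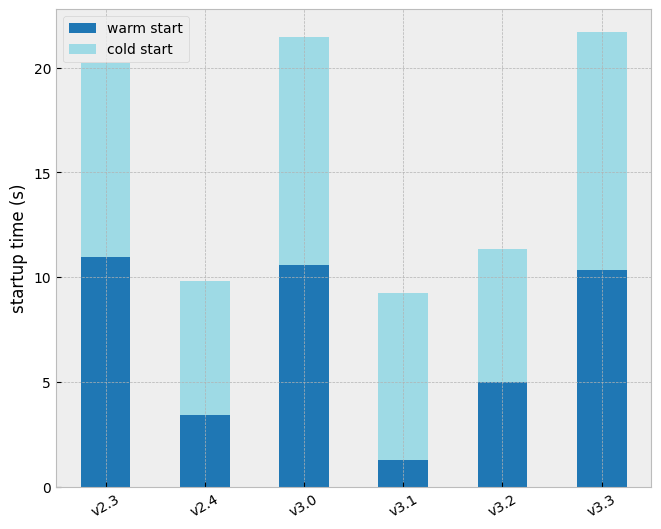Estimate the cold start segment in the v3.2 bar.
cold start top ≈ 12, bottom ≈ 6; segment ≈ 6.

≈ 6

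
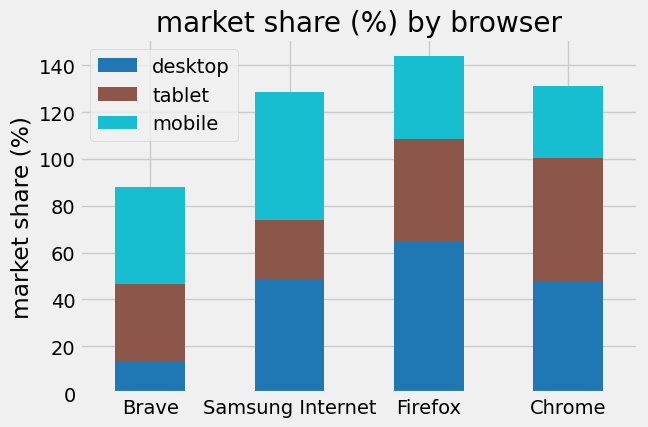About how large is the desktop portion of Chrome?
≈ 40

desktop top ≈ 40, bottom ≈ 0; segment ≈ 40.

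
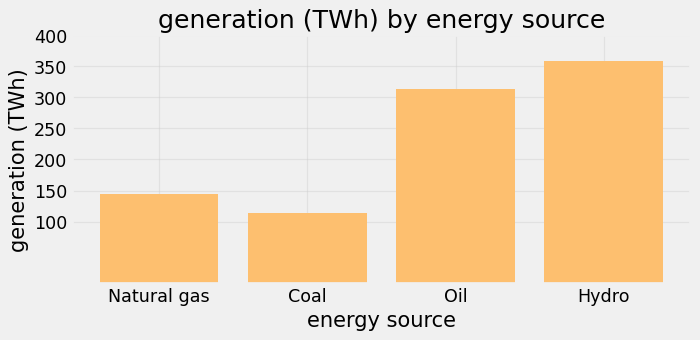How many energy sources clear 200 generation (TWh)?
2

Above 200: Oil, Hydro.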